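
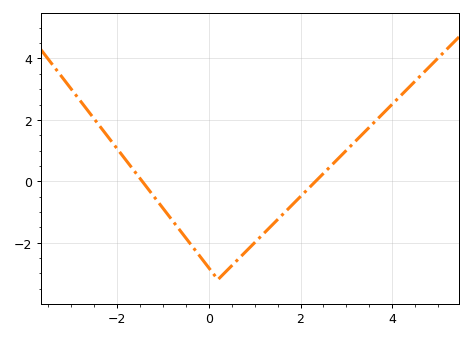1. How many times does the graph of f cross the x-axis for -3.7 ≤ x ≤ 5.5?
2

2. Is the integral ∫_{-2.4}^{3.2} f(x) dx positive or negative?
negative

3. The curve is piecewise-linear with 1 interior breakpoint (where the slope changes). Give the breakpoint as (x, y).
(0.2, -3.2)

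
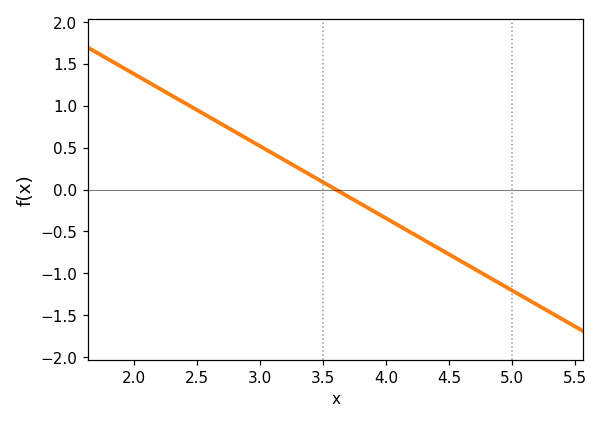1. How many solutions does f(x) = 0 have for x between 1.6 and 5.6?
1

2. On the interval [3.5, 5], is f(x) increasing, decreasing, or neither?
decreasing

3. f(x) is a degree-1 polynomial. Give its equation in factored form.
y = -0.86(x - 3.6)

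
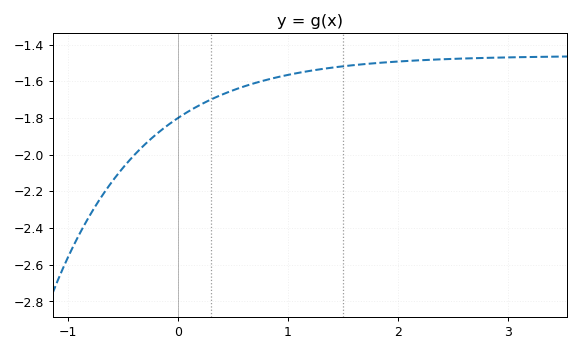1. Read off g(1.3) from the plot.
-1.54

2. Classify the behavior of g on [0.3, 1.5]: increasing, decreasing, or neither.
increasing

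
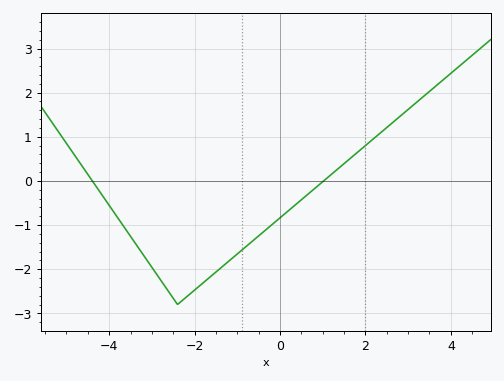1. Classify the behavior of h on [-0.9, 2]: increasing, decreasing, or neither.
increasing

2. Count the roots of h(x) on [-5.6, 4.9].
2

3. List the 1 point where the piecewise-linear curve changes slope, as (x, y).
(-2.4, -2.8)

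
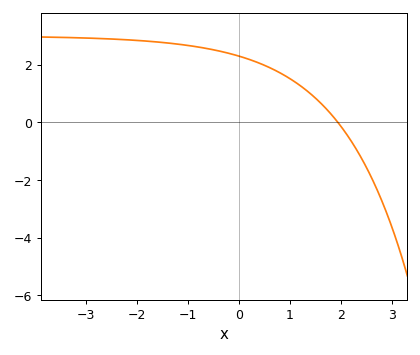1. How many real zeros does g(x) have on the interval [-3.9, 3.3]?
1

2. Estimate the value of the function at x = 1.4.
1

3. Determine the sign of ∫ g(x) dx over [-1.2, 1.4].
positive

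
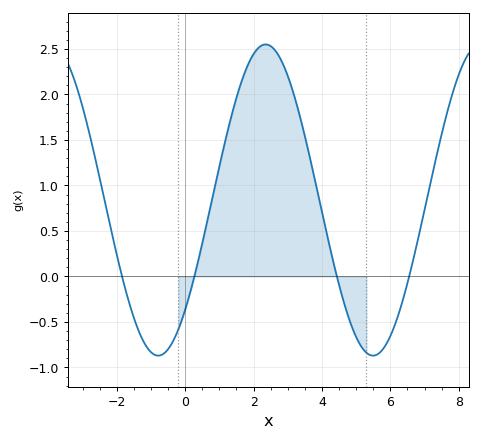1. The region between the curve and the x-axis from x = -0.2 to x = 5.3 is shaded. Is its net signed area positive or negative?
positive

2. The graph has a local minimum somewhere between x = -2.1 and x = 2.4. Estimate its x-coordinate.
-0.792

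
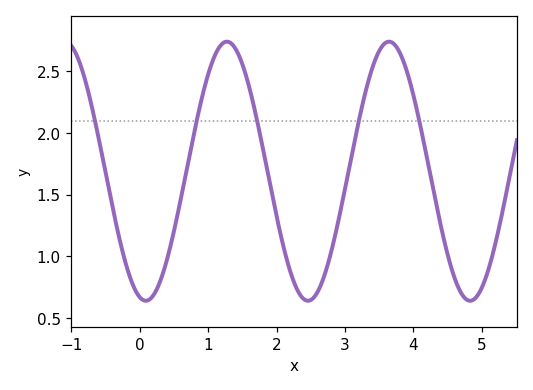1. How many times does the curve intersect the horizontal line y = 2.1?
5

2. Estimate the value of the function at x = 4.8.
0.643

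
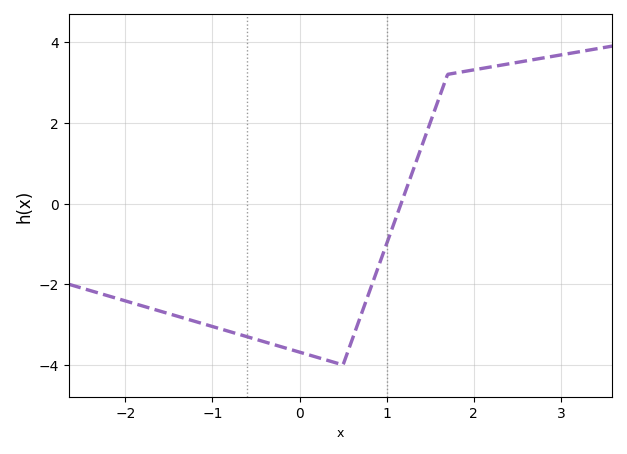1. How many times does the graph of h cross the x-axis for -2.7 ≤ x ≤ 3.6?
1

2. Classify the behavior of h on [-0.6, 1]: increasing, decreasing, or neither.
neither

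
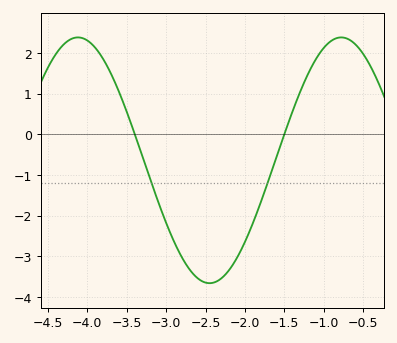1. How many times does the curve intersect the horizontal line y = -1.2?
2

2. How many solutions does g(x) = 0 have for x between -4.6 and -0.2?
2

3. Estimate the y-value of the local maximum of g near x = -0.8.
2.4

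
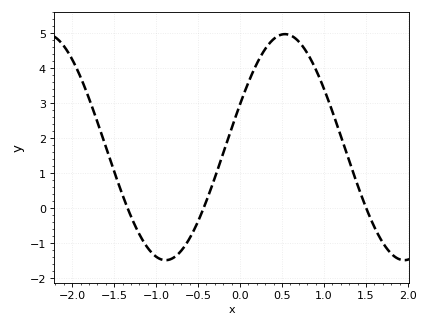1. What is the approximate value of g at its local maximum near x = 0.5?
5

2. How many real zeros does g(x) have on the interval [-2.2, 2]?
3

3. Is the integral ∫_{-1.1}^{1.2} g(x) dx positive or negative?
positive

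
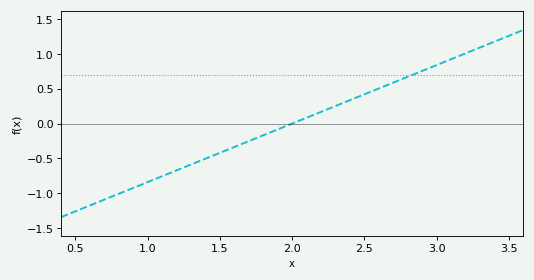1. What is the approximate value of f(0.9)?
-0.9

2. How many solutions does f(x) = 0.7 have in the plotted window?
1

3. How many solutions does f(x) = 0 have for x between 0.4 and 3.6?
1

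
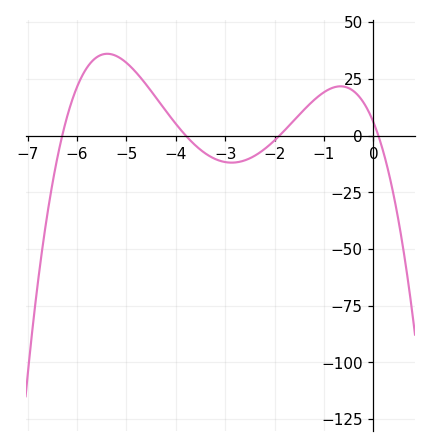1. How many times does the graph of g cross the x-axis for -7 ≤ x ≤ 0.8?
4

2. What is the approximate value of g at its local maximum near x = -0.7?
22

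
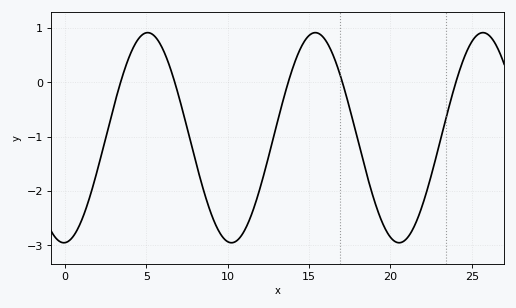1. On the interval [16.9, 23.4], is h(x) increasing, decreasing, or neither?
neither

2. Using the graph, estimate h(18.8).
-2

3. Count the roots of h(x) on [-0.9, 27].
5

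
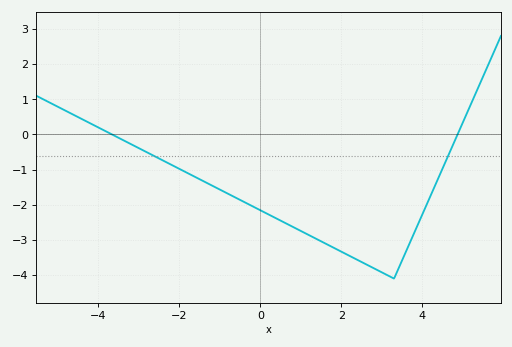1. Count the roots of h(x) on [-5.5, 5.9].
2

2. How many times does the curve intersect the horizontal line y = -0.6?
2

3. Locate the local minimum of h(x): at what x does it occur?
3.4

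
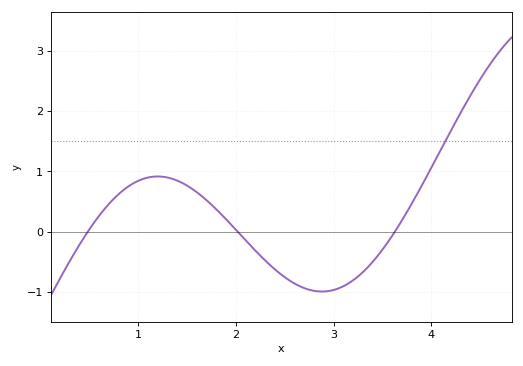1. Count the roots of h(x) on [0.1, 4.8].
3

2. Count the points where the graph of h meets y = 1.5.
1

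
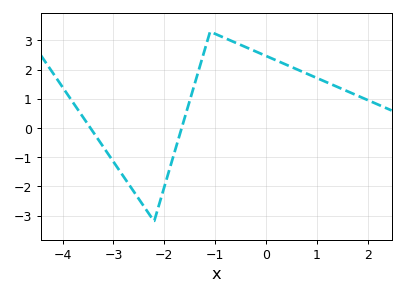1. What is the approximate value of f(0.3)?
2.2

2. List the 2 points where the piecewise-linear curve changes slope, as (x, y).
(-2.2, -3.2); (-1.1, 3.3)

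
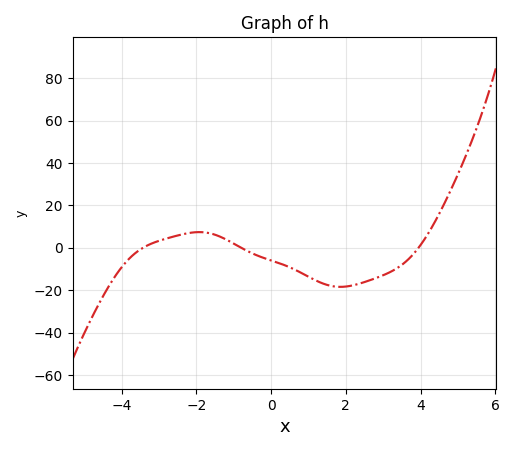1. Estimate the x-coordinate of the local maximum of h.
-2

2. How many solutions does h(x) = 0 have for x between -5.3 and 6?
3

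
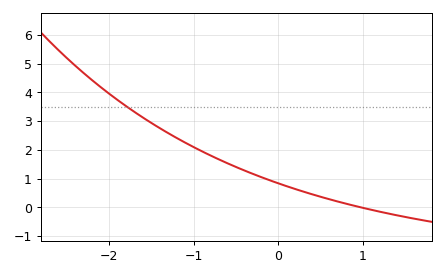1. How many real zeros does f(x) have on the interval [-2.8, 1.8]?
1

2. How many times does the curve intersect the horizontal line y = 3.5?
1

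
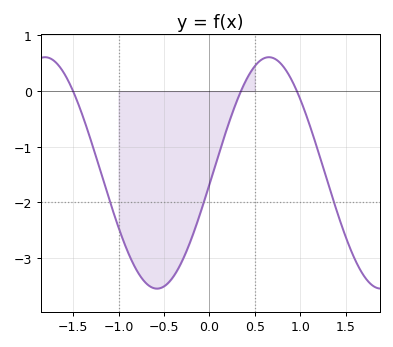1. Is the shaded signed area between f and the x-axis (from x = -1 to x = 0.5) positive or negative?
negative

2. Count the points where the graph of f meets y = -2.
3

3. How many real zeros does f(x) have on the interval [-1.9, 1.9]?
3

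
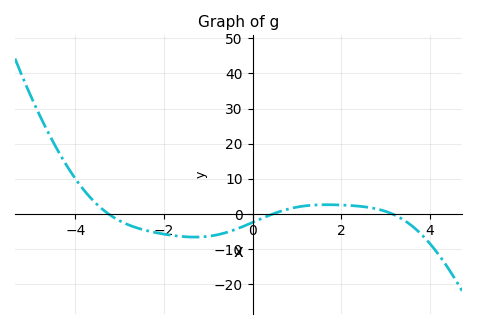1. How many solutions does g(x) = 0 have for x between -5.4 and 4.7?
3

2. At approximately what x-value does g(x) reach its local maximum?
1.67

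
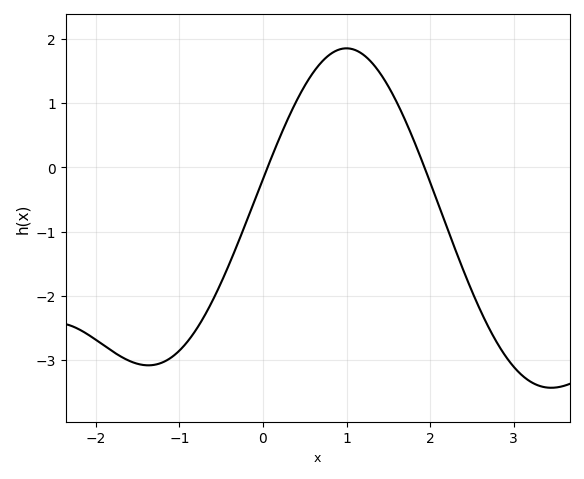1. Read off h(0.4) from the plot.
1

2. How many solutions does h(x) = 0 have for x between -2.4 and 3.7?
2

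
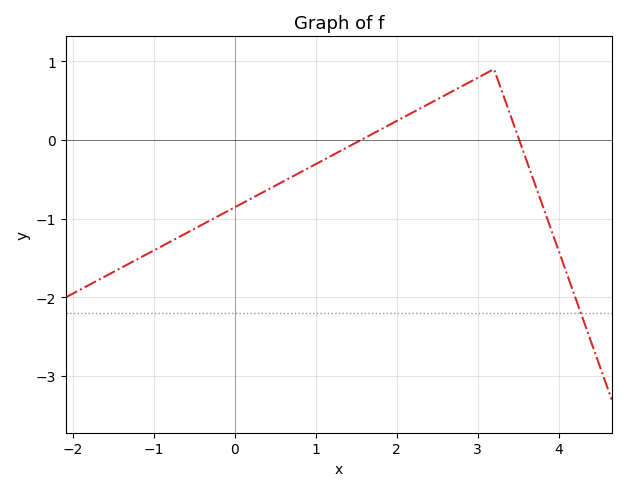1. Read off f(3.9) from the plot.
-1.1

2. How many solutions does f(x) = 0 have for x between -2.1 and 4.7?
2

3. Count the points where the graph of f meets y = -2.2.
1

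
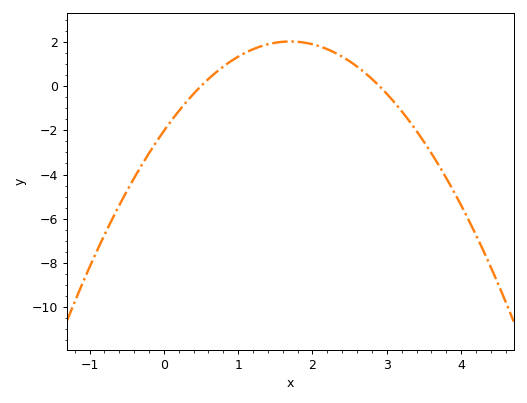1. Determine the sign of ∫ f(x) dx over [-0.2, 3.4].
positive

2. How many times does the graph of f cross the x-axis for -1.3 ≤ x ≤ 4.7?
2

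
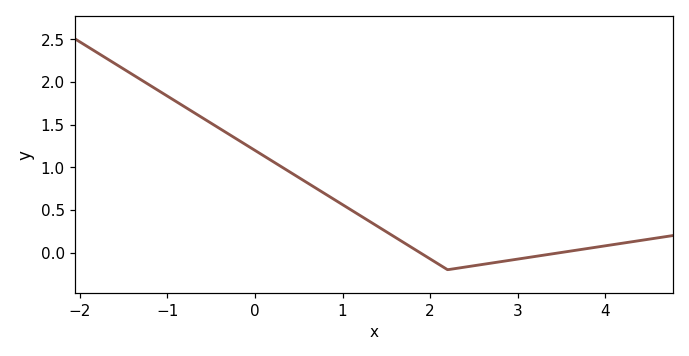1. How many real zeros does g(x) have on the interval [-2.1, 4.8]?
2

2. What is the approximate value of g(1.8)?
0.05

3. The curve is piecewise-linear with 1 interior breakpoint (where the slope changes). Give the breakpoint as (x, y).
(2.2, -0.2)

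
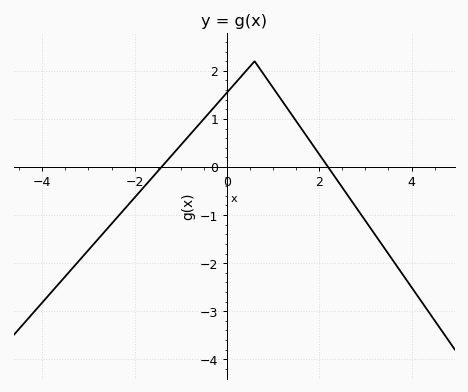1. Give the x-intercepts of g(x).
-1.42, 2.19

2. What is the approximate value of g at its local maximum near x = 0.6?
2.2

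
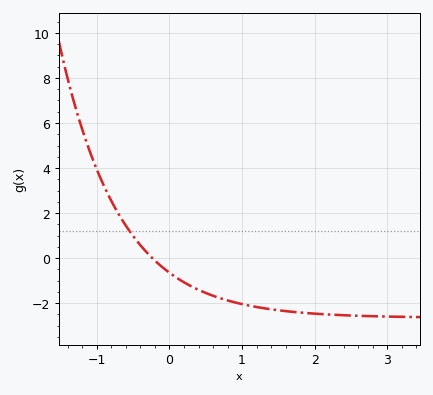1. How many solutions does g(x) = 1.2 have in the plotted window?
1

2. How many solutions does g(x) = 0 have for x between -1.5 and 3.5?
1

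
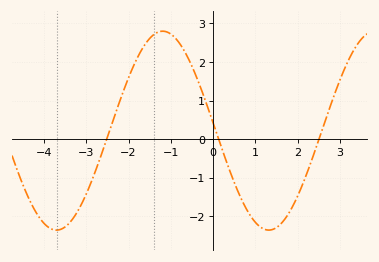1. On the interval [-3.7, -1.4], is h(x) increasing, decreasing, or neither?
increasing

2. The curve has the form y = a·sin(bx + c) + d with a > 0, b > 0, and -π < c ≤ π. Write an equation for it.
y = 2.58sin(1.25x + 3.06) + 0.22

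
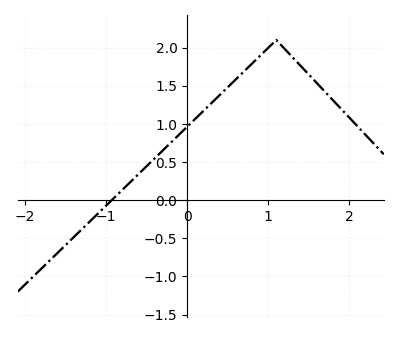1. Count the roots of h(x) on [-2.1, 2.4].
1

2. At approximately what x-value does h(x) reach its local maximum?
1.1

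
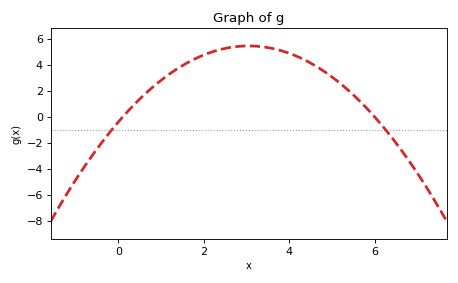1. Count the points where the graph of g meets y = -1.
2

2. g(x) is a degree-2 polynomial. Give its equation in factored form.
y = -0.63(x - 0.1)(x - 6)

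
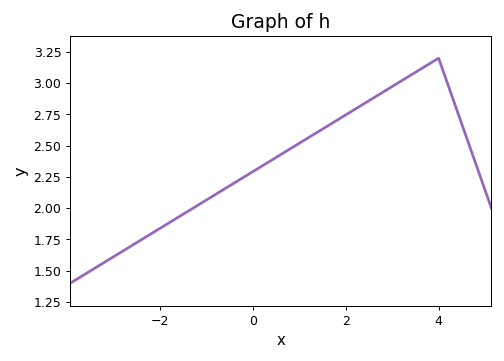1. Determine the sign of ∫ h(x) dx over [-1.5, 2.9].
positive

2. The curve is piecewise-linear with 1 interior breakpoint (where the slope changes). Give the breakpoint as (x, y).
(4, 3.2)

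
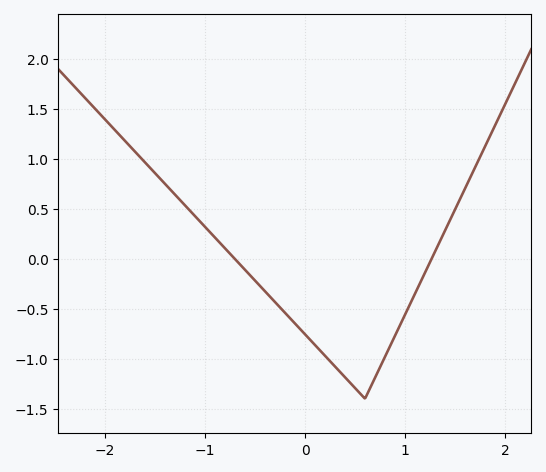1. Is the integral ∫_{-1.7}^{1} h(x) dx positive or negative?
negative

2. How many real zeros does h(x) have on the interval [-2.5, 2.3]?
2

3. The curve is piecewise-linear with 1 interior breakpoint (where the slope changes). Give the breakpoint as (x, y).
(0.6, -1.4)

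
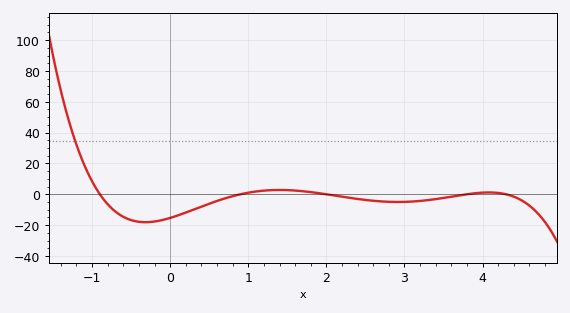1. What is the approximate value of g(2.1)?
-0.781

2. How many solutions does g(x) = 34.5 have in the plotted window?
1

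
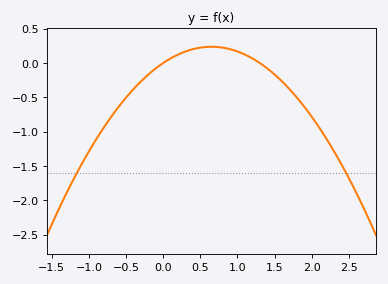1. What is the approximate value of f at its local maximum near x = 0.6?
0.237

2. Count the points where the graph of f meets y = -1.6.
2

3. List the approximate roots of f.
0, 1.3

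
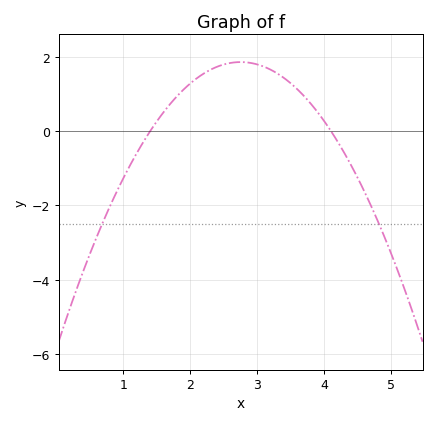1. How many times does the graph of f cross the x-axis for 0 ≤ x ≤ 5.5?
2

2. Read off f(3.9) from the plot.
0.51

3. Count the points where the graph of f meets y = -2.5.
2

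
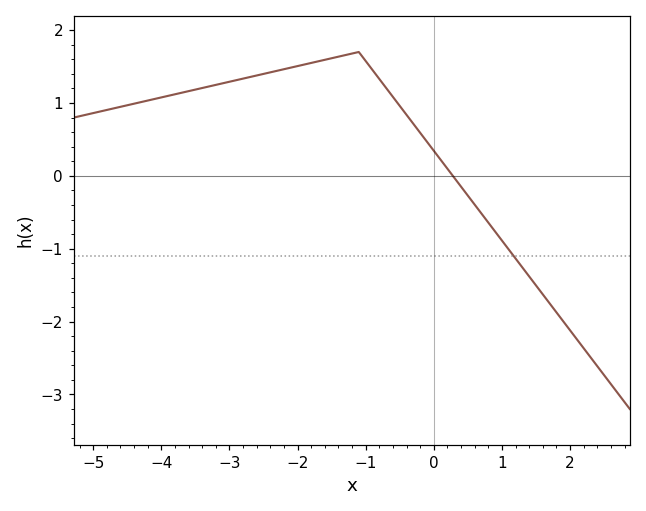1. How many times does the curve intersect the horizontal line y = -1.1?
1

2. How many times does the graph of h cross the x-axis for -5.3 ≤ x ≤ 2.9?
1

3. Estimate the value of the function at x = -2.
1.5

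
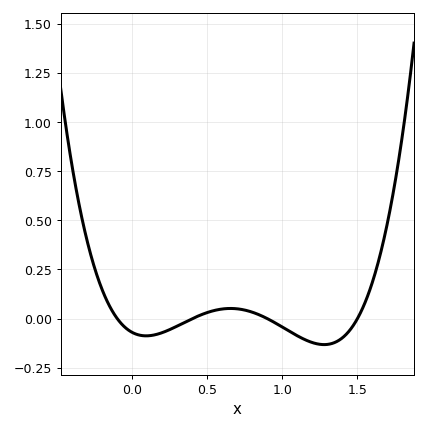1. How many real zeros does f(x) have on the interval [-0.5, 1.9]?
4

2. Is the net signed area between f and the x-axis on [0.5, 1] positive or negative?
positive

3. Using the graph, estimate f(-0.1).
0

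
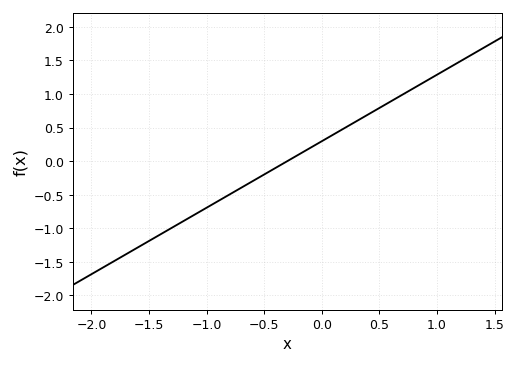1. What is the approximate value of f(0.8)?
1.09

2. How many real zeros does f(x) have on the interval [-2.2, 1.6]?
1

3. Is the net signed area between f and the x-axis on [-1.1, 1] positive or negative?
positive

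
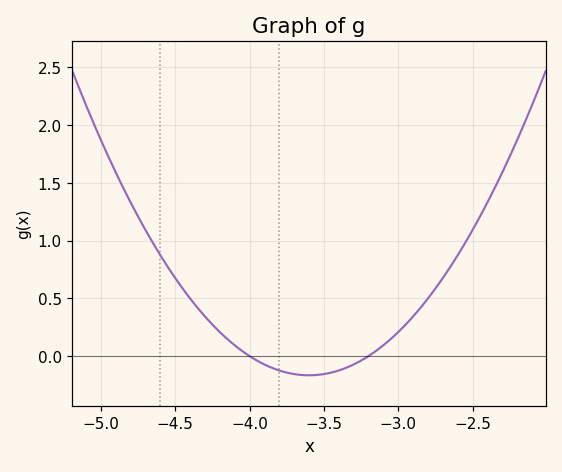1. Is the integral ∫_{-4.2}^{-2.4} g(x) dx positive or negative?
positive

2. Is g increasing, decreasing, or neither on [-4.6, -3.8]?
decreasing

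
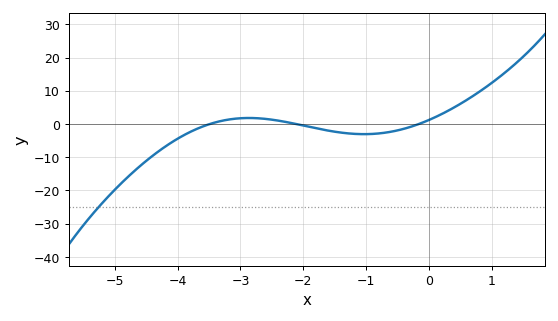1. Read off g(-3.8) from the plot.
-2.39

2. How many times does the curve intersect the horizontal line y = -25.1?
1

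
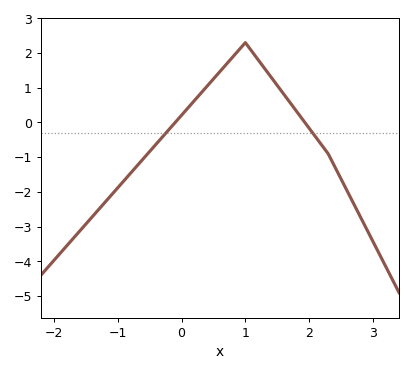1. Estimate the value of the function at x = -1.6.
-3.13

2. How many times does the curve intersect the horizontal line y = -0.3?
2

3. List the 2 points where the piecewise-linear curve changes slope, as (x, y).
(1, 2.3); (2.3, -0.9)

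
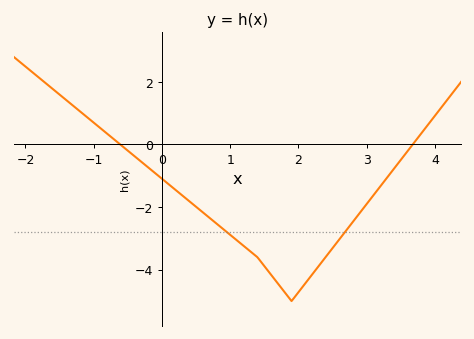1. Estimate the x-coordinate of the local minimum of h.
1.9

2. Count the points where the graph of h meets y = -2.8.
2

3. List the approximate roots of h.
-0.611, 3.68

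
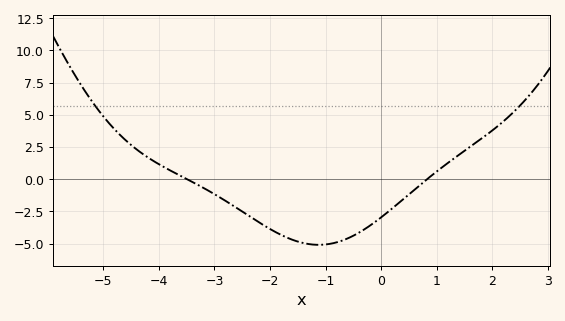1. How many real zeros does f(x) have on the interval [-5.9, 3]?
2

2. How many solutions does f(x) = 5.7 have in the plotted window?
2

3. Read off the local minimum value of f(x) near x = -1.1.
-5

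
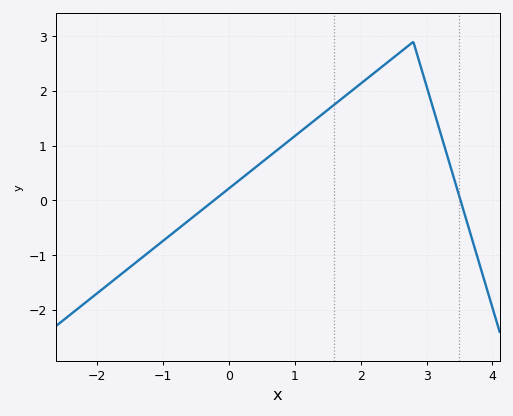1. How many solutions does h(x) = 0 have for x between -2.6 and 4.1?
2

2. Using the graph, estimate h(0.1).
0.315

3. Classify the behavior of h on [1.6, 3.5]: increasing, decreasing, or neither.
neither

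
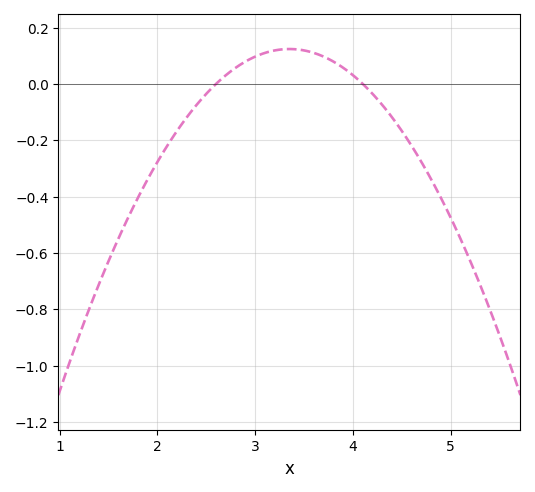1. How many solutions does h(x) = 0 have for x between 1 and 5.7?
2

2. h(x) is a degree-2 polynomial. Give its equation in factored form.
y = -0.22(x - 2.6)(x - 4.1)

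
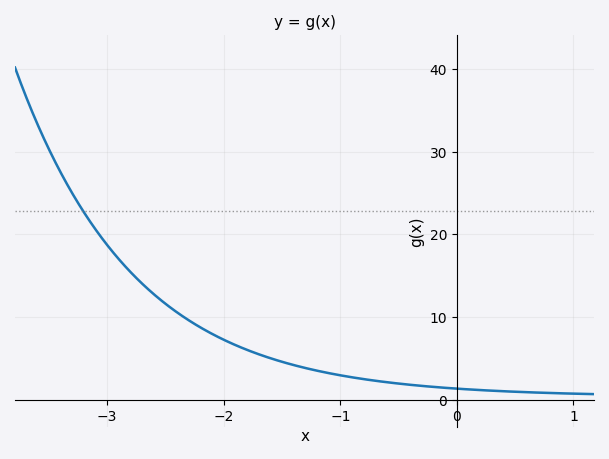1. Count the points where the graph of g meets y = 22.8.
1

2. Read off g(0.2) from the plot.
1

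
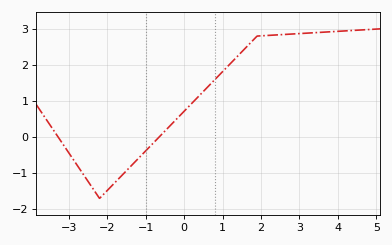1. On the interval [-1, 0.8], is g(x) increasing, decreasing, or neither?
increasing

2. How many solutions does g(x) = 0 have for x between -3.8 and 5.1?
2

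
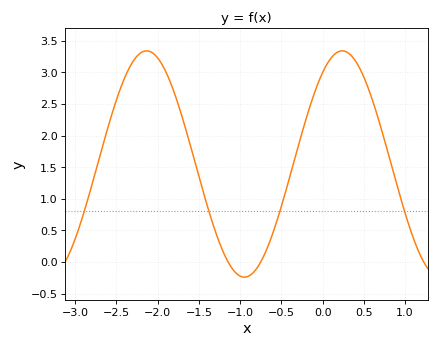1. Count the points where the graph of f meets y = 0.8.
4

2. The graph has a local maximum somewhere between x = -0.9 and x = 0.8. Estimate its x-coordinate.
0.2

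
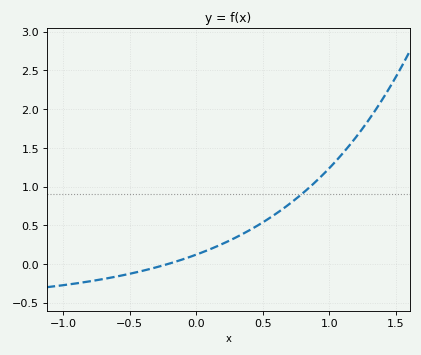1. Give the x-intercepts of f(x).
-0.211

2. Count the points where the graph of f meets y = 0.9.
1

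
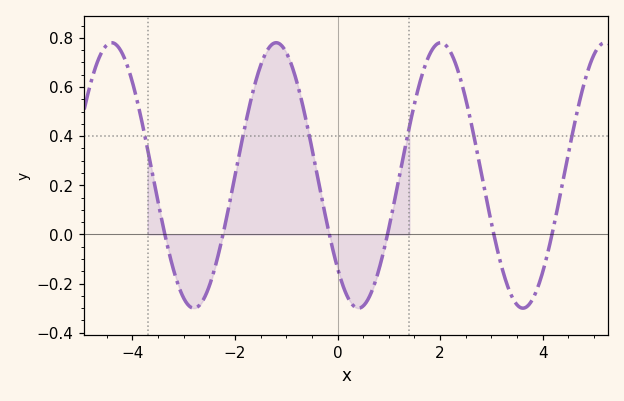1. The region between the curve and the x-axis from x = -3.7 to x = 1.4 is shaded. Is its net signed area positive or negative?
positive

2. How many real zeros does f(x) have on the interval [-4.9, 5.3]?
6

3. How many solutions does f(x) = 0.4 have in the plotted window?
6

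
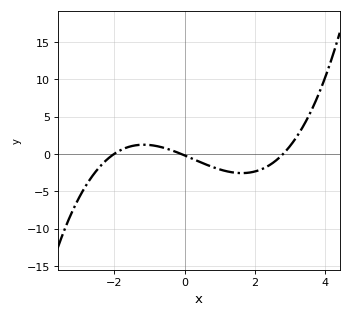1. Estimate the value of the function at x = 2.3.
-2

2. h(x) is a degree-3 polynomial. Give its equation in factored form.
y = 0.35(x + 2)(x + 0.1)(x - 2.8)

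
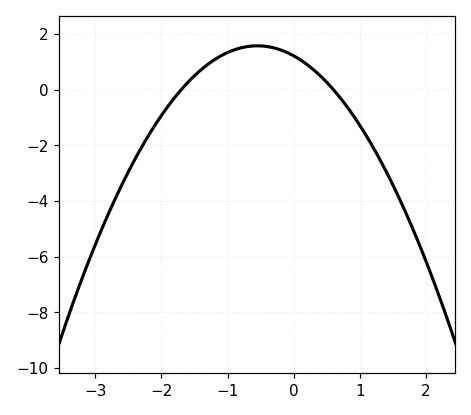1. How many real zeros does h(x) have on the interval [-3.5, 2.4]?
2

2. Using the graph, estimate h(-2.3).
-2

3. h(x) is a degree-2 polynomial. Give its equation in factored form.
y = -1.19(x + 1.7)(x - 0.6)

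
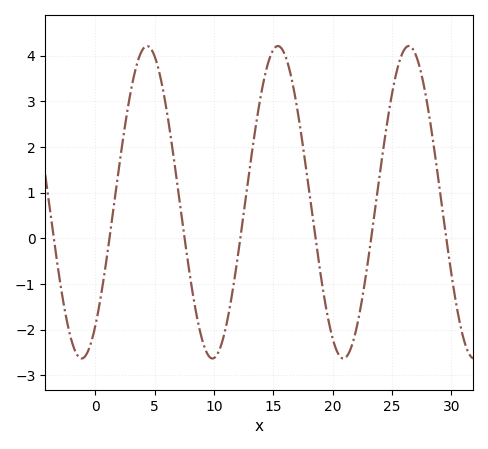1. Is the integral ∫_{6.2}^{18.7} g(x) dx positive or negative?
positive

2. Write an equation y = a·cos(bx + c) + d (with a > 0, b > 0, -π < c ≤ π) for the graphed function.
y = 3.42cos(0.57x - 2.5) + 0.79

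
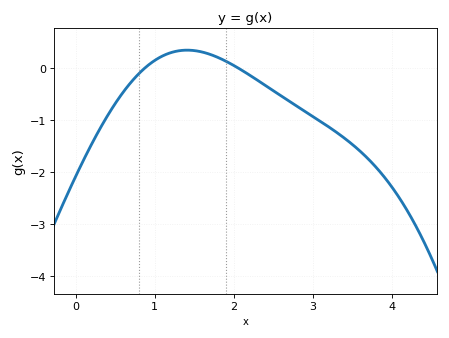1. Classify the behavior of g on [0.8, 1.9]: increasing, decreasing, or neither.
neither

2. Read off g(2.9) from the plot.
-0.8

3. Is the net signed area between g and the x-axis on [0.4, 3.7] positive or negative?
negative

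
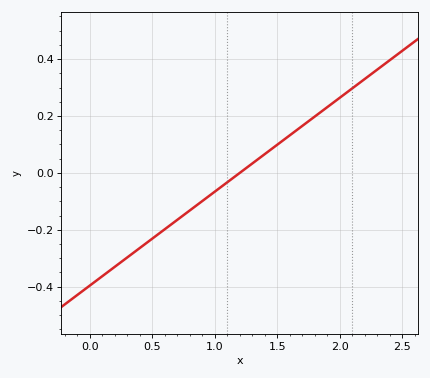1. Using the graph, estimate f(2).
0.26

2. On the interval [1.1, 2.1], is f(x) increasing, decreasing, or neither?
increasing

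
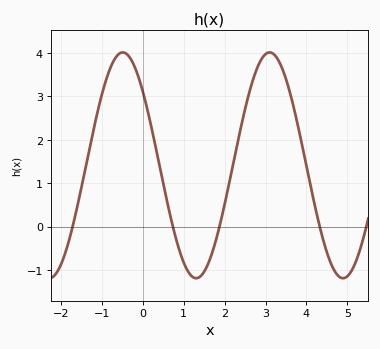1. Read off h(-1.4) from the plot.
1.36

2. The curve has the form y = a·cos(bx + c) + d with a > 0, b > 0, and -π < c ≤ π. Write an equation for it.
y = 2.6cos(1.75x + 0.86) + 1.41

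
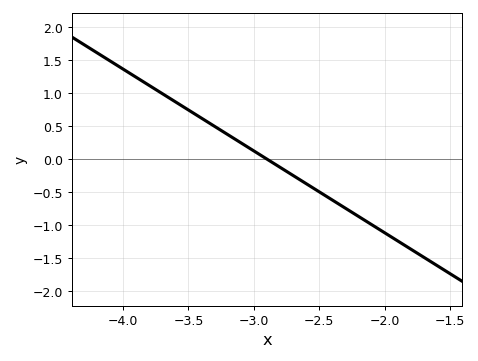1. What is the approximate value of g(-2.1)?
-0.992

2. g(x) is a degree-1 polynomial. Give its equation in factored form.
y = -1.24(x + 2.9)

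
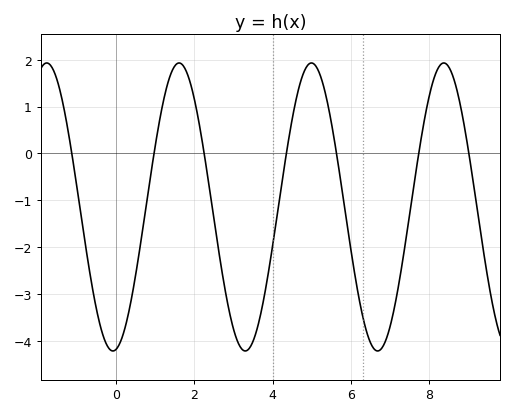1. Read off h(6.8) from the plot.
-4.14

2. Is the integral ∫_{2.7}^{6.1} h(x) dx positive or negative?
negative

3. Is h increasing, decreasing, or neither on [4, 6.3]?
neither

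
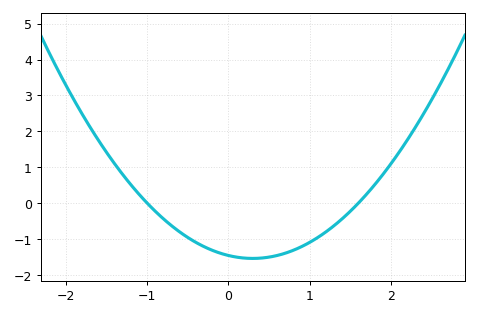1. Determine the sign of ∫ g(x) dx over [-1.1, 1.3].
negative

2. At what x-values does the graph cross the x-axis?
-1, 1.6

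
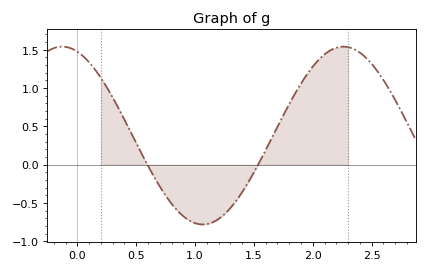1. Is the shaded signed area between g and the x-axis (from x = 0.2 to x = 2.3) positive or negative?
positive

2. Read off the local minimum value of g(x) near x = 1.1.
-0.8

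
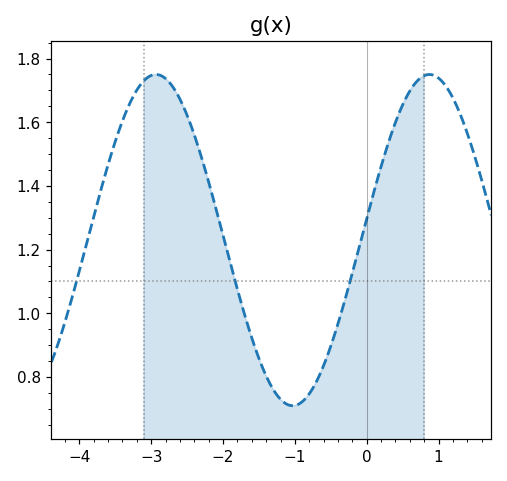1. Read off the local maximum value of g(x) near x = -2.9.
1.75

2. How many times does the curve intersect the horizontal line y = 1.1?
3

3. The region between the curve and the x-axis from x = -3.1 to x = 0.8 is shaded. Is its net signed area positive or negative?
positive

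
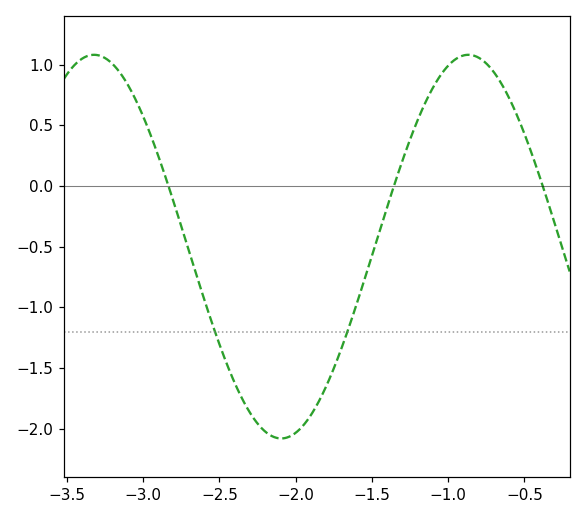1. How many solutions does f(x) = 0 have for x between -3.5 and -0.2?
3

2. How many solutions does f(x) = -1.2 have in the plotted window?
2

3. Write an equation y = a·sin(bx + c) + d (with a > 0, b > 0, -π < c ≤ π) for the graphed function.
y = 1.58sin(2.56x - 2.49) - 0.5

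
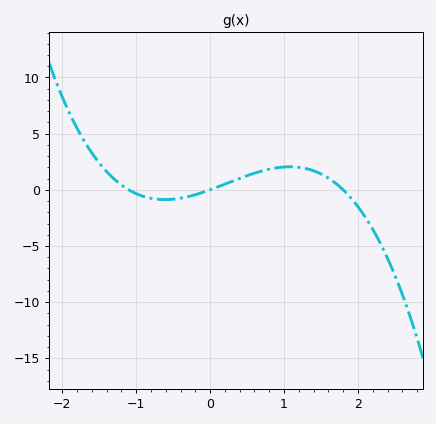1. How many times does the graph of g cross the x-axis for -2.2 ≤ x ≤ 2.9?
3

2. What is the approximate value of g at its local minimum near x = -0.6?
-1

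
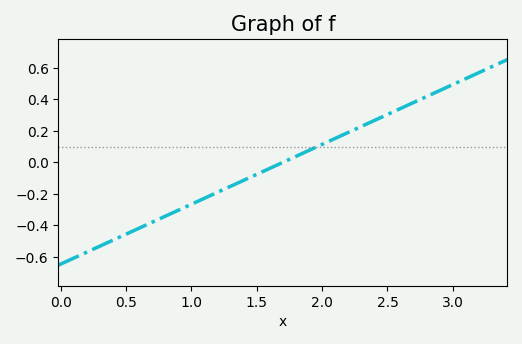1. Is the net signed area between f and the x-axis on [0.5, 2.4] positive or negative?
negative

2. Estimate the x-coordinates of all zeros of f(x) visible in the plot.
1.7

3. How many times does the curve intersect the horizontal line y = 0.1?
1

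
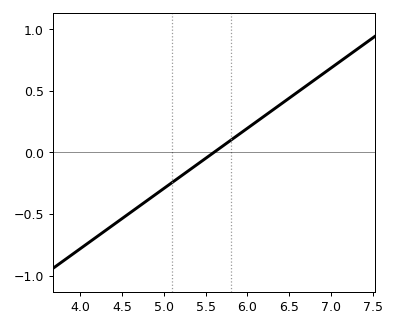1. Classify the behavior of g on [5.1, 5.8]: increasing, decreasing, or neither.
increasing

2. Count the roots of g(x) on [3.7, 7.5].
1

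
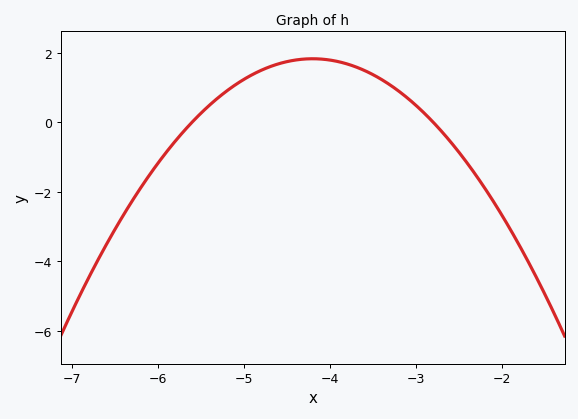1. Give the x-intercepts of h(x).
-5.6, -2.8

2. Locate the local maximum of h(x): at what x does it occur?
-4.2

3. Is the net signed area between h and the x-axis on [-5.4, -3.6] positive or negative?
positive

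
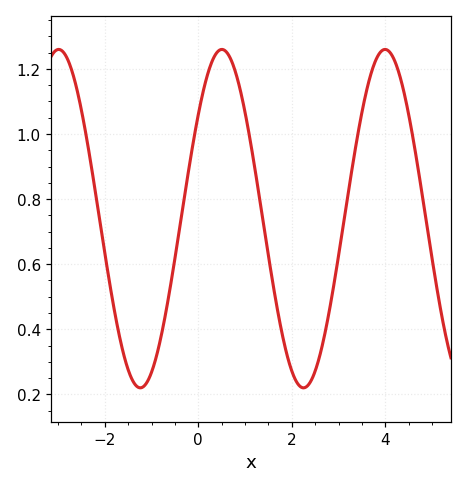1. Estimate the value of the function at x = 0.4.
1.25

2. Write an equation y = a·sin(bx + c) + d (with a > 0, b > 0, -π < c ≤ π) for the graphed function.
y = 0.52sin(1.8x + 0.662) + 0.74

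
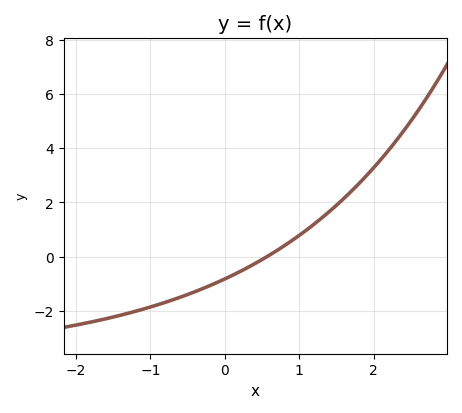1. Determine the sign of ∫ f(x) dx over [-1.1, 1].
negative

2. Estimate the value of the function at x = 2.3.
4.2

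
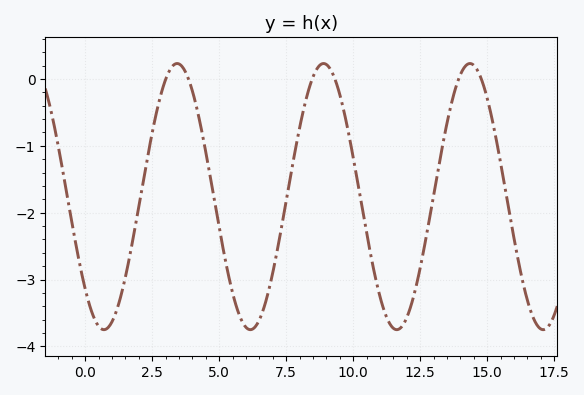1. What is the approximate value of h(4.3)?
-0.691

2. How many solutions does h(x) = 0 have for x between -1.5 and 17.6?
6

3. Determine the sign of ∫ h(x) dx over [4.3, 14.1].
negative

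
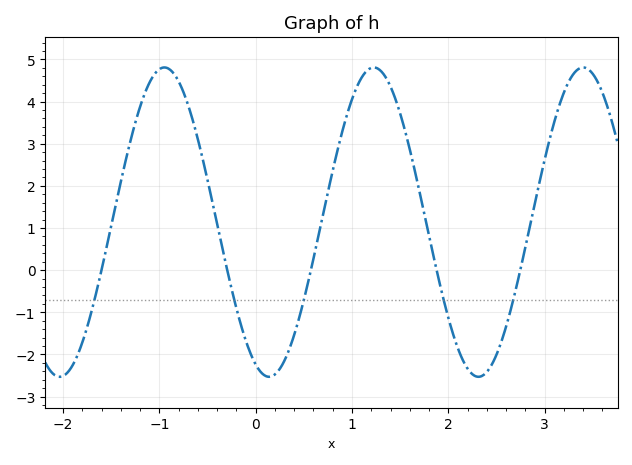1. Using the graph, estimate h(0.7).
1.3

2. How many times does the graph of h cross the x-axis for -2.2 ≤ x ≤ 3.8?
5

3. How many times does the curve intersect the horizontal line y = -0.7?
5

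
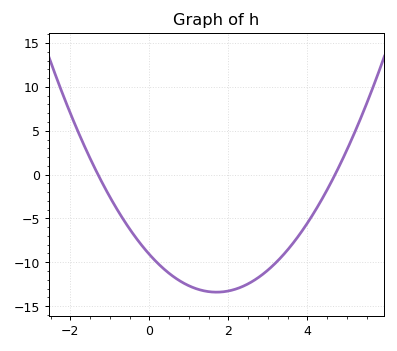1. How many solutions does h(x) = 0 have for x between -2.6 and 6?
2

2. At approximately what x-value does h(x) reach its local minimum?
1.7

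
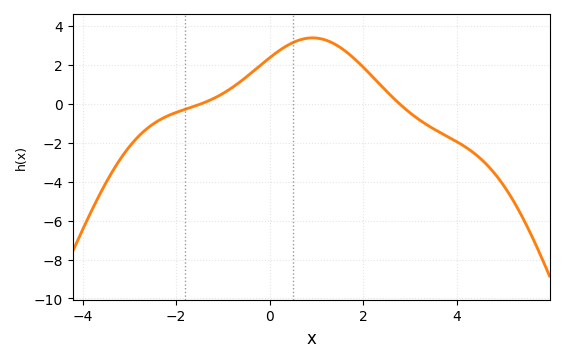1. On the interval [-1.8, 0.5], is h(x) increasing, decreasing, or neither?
increasing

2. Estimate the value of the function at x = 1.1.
3.4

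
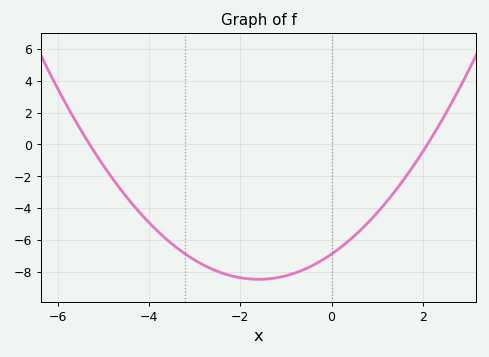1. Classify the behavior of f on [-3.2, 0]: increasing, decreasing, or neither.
neither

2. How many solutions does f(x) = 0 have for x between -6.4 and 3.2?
2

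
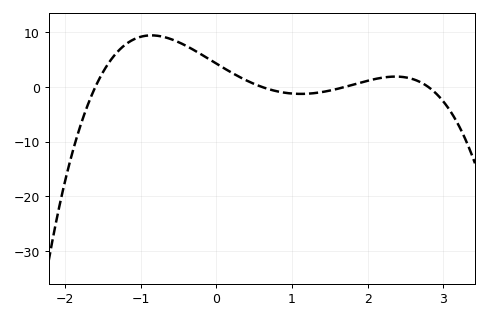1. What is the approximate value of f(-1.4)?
5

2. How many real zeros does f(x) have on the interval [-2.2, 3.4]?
4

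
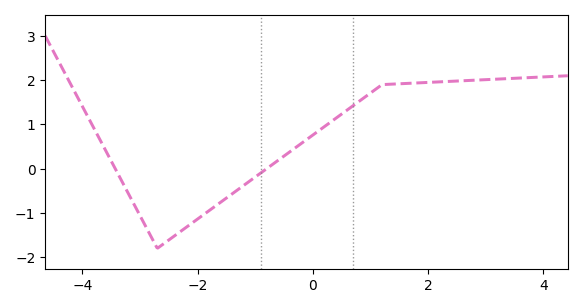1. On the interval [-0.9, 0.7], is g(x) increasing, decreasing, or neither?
increasing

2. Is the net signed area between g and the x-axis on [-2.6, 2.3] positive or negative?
positive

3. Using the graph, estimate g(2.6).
2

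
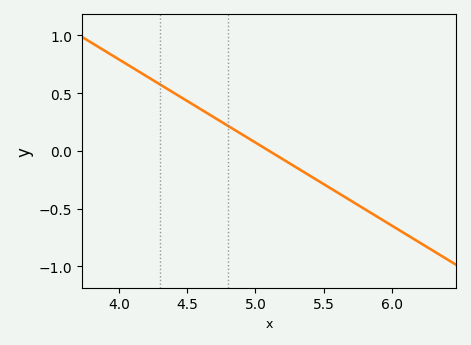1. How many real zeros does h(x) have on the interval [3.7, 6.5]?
1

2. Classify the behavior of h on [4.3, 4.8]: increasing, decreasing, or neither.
decreasing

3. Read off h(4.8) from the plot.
0.216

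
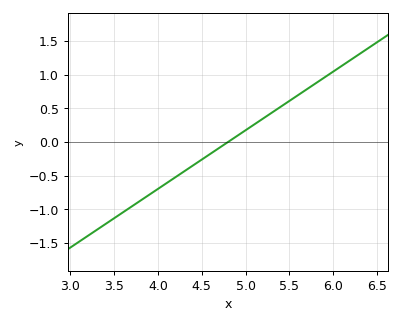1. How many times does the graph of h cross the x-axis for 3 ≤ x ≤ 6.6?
1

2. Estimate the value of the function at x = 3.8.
-0.87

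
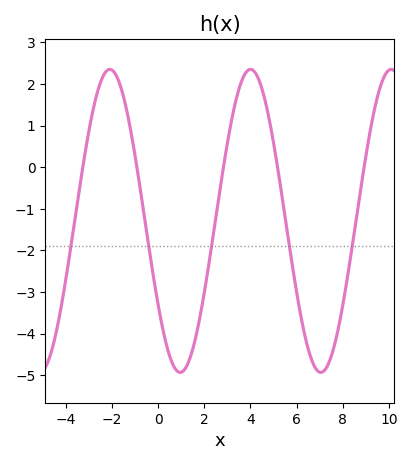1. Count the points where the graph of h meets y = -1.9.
5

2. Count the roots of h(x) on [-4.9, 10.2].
5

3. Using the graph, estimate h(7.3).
-4.8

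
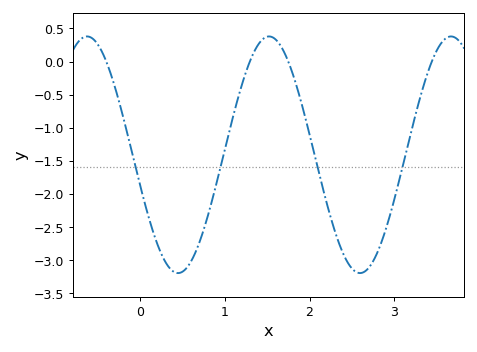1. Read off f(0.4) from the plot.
-3.2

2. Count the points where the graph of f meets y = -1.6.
4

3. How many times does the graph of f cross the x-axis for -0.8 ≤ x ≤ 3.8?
4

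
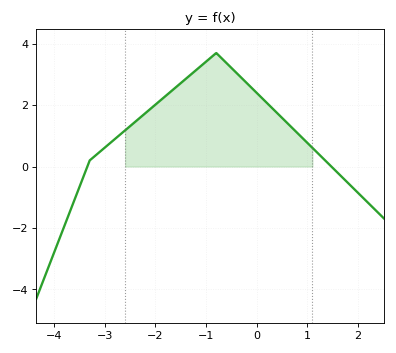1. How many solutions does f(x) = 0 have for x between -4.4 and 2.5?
2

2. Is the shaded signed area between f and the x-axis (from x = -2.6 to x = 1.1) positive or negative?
positive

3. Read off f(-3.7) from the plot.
-1.6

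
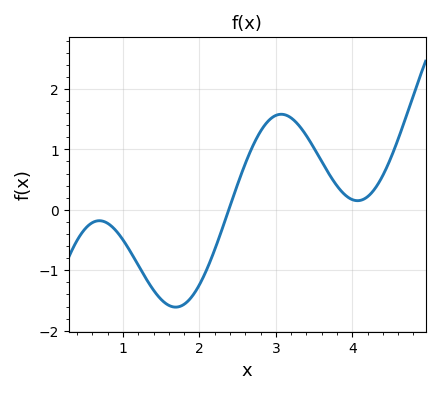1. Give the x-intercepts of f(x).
2.4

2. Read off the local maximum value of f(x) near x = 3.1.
1.6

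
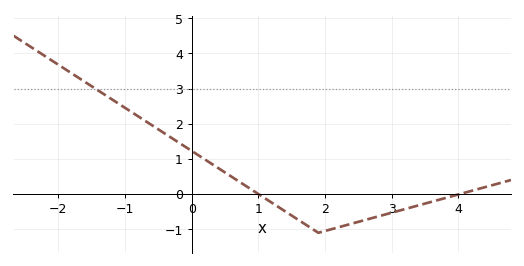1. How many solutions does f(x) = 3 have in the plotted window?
1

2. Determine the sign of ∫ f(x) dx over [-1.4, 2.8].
positive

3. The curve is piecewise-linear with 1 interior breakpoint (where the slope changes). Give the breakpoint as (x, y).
(1.9, -1.1)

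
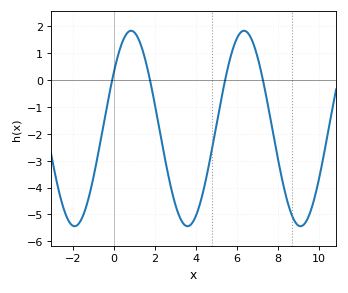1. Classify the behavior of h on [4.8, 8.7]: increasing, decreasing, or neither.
neither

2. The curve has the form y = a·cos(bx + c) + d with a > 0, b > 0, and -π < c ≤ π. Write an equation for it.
y = 3.64cos(1.14x - 0.96) - 1.8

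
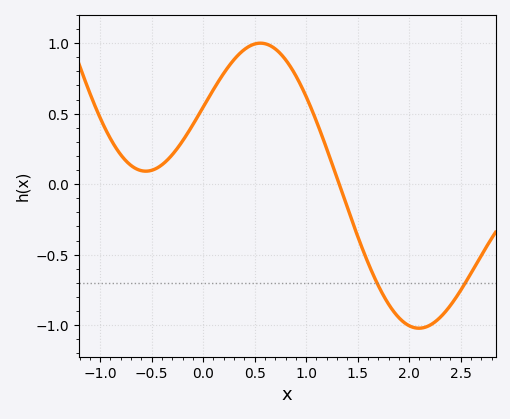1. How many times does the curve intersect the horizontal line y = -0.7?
2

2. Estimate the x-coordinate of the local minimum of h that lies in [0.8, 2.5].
2.09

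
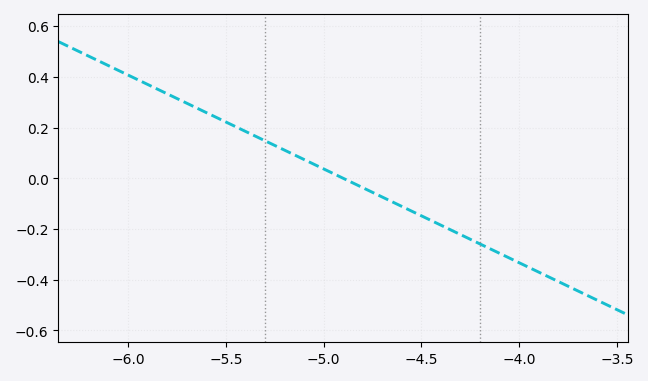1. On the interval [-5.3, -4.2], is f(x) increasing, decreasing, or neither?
decreasing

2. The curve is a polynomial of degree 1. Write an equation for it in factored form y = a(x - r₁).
y = -0.37(x + 4.9)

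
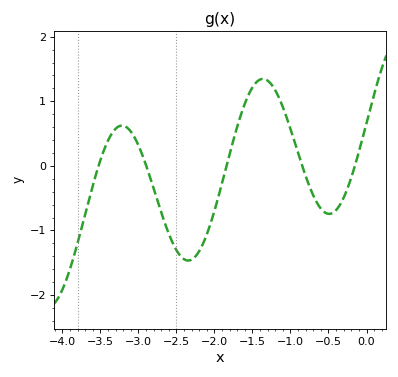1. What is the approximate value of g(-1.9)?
-0.3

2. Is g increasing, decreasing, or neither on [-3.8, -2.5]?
neither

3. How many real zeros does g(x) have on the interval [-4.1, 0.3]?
5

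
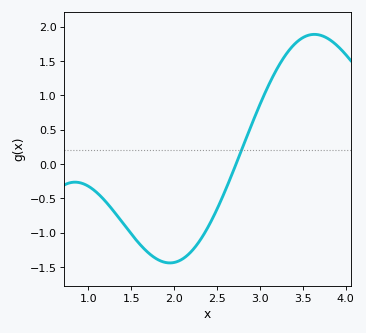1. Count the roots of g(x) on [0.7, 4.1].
1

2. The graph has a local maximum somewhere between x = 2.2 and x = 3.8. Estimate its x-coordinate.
3.65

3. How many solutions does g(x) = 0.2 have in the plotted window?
1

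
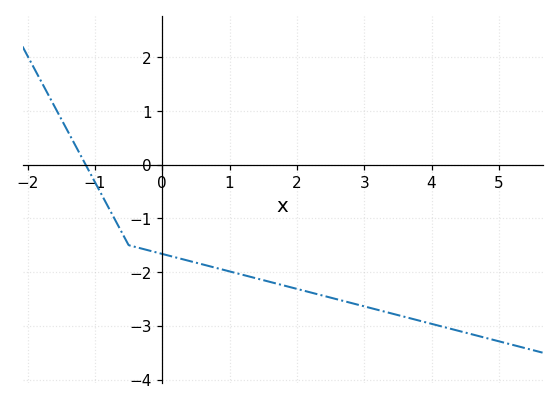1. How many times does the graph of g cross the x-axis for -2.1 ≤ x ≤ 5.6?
1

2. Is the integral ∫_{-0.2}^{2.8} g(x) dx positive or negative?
negative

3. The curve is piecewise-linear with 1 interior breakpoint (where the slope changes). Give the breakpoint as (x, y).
(-0.5, -1.5)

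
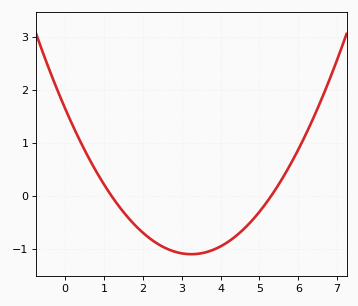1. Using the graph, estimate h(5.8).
0.598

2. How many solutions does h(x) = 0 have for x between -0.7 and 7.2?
2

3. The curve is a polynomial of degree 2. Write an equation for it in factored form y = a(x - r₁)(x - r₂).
y = 0.26(x - 1.2)(x - 5.3)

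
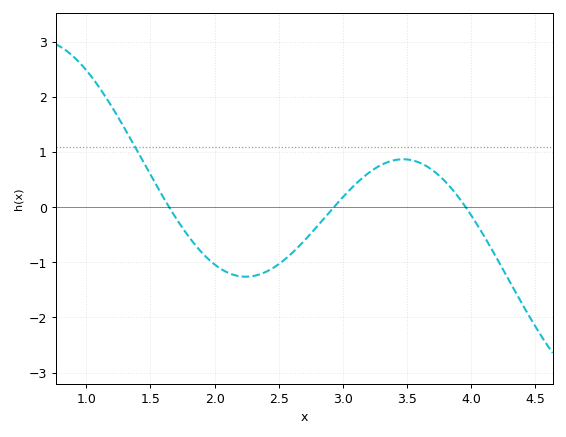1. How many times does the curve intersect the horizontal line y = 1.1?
1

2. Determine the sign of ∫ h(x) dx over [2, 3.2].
negative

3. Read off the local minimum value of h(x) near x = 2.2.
-1.26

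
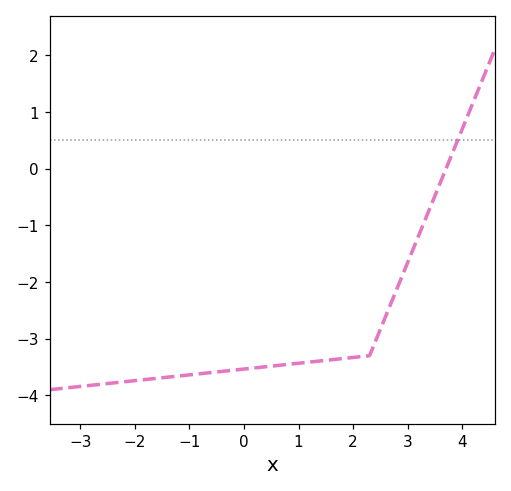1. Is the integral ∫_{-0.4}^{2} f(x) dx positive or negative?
negative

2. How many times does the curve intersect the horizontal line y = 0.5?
1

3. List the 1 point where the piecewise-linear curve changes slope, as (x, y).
(2.3, -3.3)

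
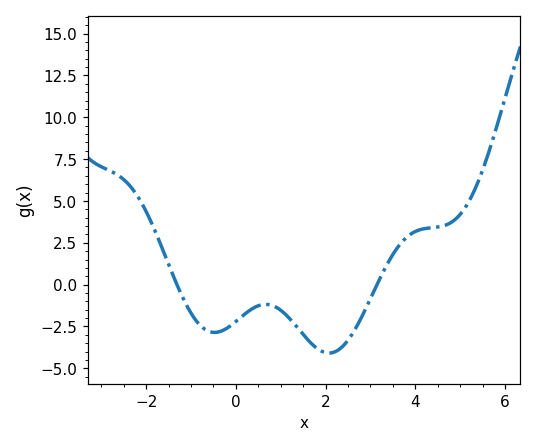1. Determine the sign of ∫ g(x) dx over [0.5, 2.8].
negative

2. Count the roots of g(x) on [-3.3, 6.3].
2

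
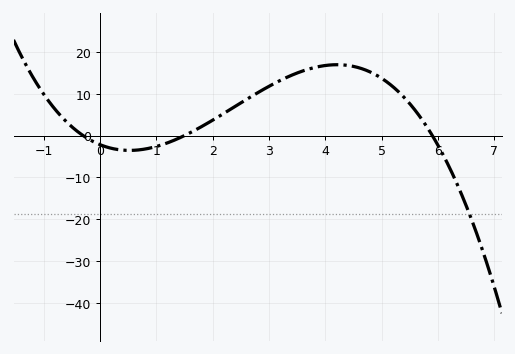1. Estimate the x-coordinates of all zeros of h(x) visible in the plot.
-0.4, 1.4, 6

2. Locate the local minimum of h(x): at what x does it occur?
0.6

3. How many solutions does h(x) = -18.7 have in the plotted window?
1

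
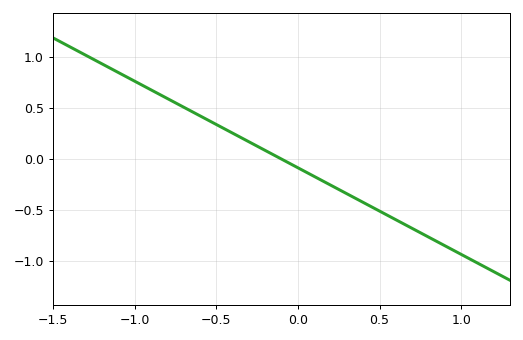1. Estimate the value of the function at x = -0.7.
0.5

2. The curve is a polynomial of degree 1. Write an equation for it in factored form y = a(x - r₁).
y = -0.85(x + 0.1)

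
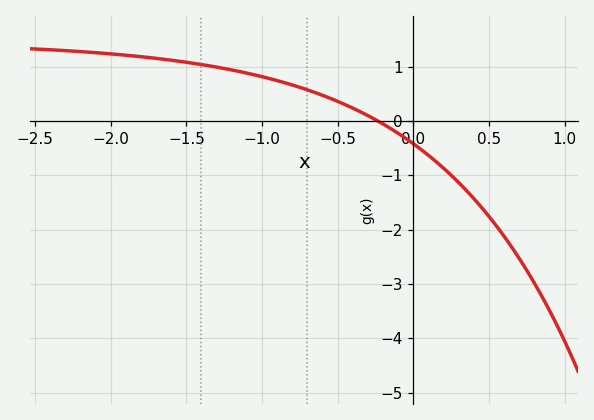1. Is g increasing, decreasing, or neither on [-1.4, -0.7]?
decreasing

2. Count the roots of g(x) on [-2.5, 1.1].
1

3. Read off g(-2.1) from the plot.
1.3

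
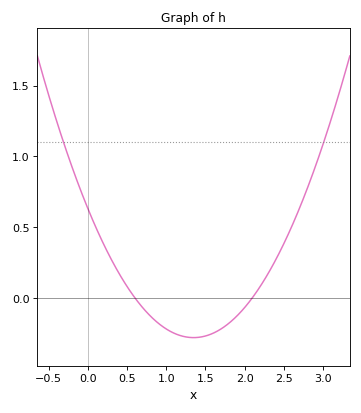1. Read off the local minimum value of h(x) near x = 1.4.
-0.3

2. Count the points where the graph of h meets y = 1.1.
2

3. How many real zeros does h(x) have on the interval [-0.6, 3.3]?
2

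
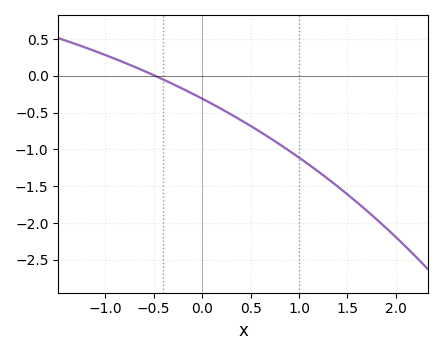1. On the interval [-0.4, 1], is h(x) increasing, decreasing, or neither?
decreasing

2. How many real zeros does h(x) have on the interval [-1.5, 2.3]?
1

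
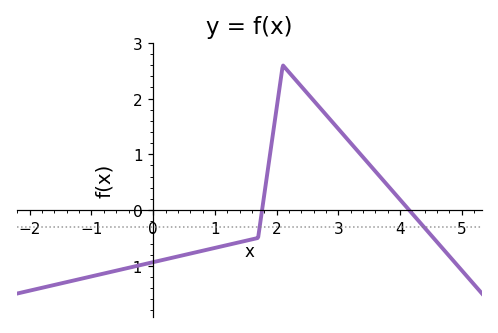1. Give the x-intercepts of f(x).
1.8, 4.2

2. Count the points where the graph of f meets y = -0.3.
2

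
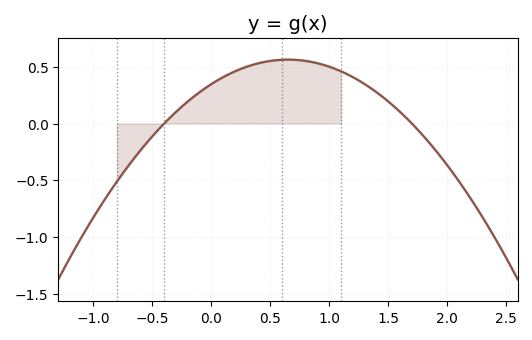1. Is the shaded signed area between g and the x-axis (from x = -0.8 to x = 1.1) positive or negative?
positive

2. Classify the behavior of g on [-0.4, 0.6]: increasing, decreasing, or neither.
increasing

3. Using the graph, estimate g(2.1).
-0.5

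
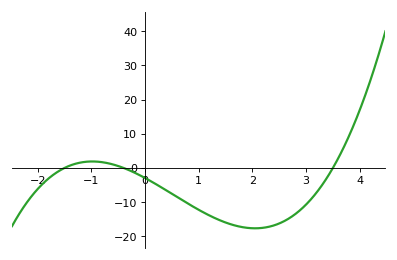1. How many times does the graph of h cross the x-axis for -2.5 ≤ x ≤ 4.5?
3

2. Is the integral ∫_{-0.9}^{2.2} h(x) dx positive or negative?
negative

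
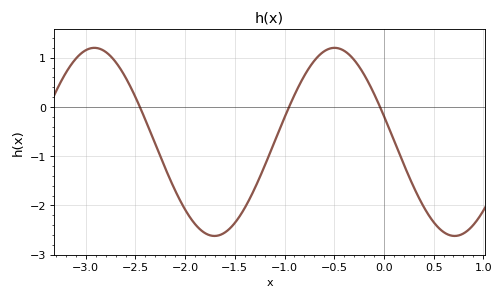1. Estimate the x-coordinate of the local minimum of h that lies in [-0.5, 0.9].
0.713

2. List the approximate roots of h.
-2.46, -0.954, -0.039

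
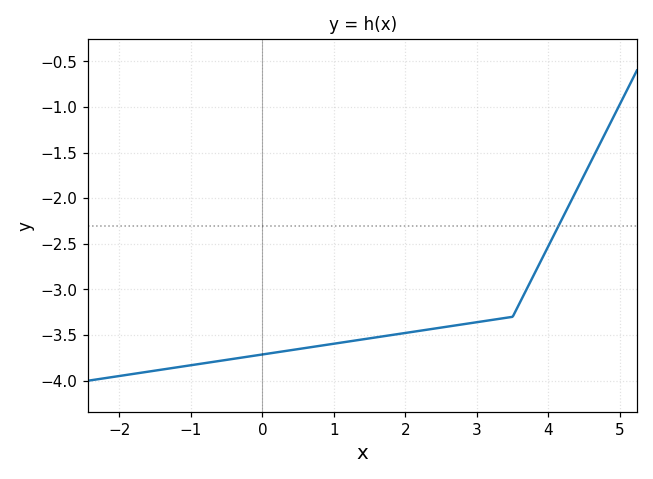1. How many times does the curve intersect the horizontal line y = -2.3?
1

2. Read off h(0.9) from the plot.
-3.61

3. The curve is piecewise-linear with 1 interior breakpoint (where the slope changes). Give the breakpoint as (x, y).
(3.5, -3.3)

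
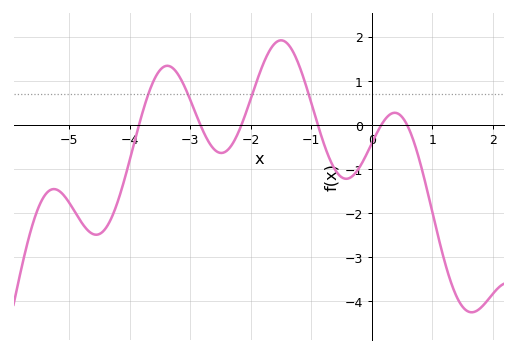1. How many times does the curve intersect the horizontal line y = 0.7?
4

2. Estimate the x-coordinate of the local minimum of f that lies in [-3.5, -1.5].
-2.49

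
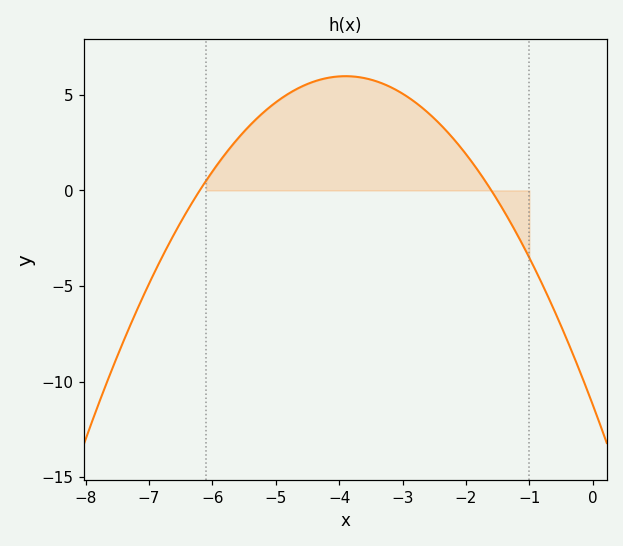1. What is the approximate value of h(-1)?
-3.5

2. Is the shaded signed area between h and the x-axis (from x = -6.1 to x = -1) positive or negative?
positive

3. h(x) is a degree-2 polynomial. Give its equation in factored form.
y = -1.13(x + 6.2)(x + 1.6)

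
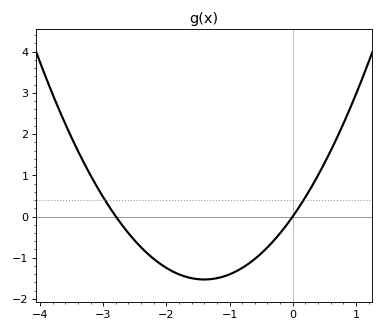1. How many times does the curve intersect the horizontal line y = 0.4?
2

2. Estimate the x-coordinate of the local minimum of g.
-1.4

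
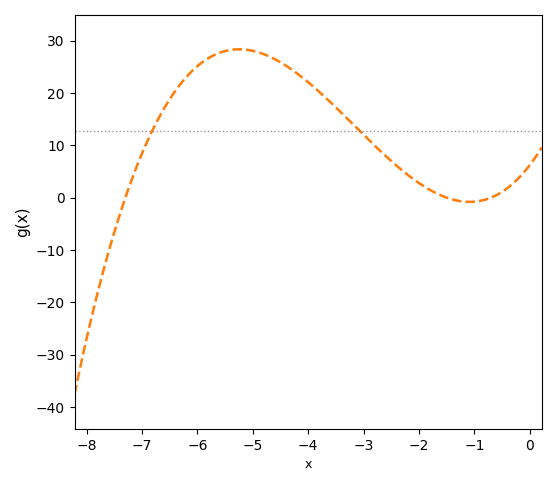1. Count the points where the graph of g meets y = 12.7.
2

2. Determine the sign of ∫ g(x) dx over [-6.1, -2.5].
positive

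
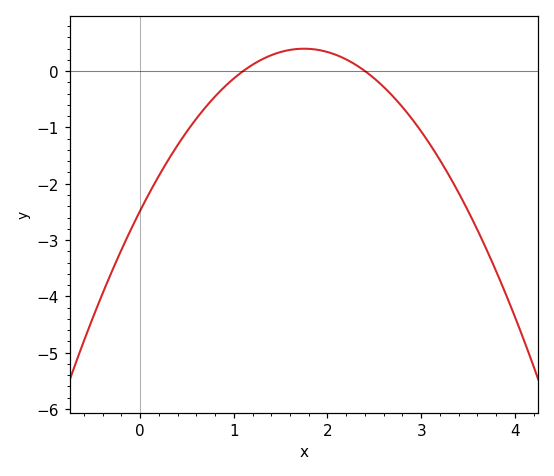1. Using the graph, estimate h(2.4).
0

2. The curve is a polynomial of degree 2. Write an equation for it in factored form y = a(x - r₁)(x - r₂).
y = -0.94(x - 1.1)(x - 2.4)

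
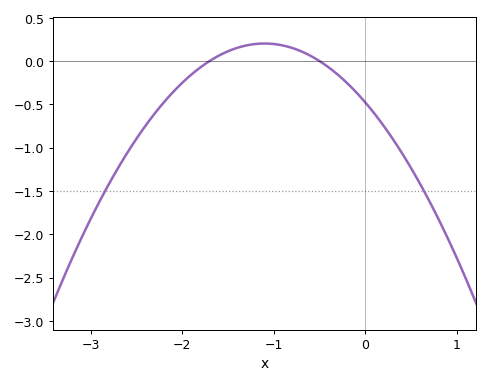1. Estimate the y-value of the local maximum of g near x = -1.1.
0.202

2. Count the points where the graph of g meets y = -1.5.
2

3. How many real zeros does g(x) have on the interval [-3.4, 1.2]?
2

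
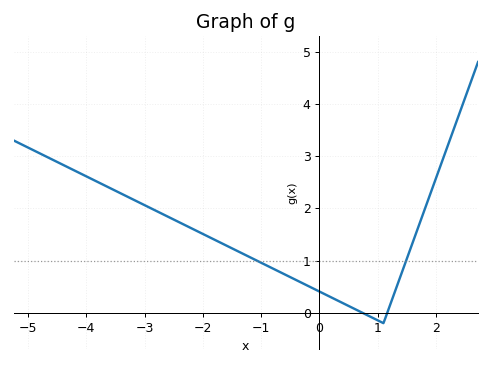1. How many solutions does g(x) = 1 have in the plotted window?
2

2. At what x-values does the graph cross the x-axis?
0.737, 1.16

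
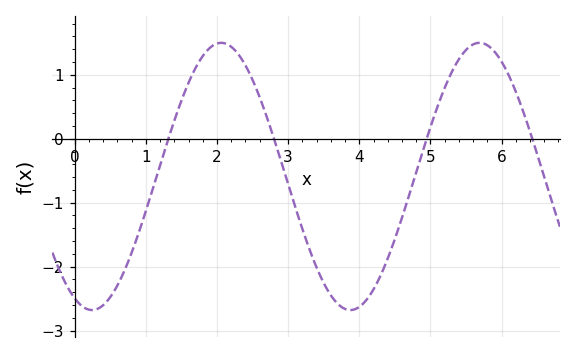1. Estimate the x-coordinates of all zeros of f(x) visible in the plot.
1.32, 2.8, 4.95, 6.43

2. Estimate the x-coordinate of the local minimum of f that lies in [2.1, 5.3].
3.87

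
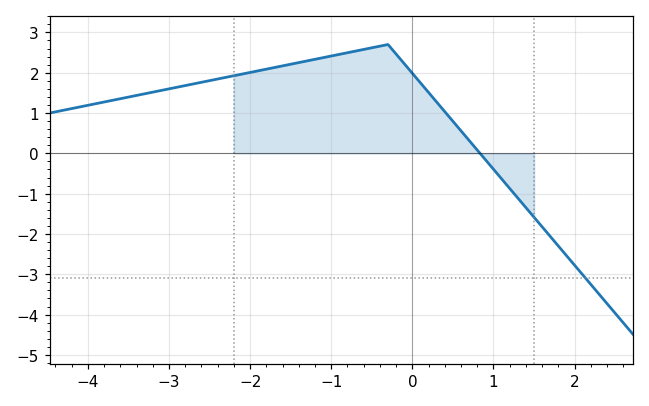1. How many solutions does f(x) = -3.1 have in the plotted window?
1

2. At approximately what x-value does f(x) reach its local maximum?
-0.3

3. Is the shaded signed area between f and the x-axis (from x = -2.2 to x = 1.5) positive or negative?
positive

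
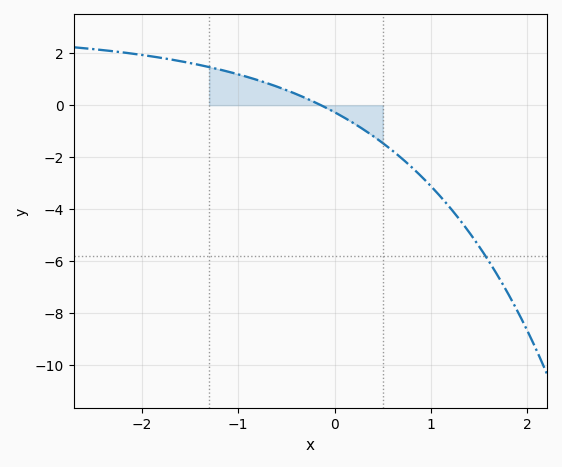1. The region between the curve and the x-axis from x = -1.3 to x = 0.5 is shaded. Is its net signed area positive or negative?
positive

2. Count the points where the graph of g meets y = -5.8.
1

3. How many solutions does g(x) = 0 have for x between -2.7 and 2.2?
1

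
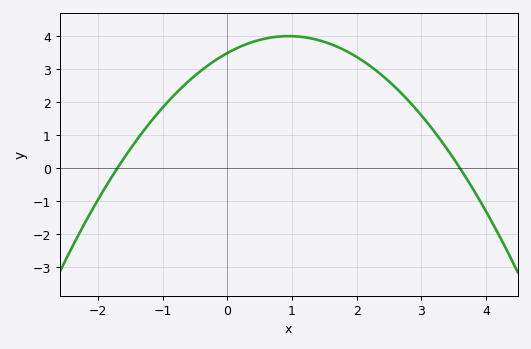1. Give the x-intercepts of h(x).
-1.7, 3.6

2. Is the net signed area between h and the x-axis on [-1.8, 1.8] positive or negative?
positive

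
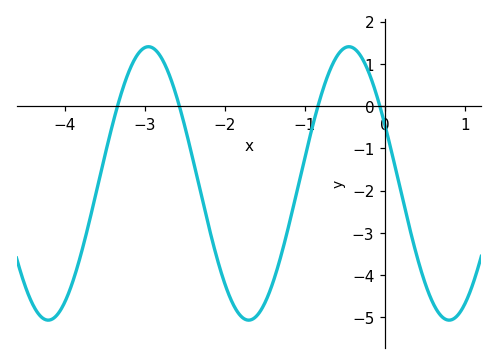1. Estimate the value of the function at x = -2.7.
0.773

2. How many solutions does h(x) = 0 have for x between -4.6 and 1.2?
4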